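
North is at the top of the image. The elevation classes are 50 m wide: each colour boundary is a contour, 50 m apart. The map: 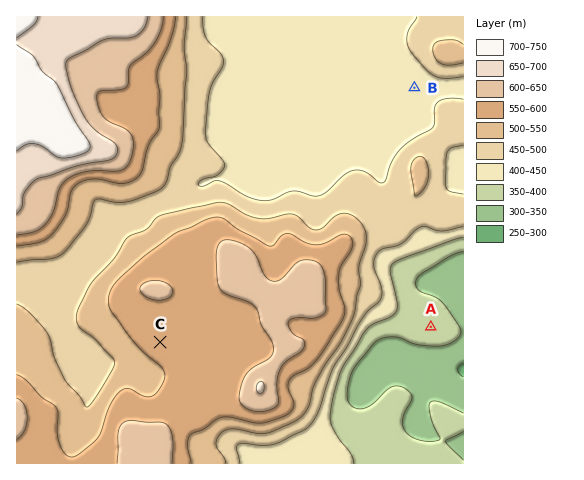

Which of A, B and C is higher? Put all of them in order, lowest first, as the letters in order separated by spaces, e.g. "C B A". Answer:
A B C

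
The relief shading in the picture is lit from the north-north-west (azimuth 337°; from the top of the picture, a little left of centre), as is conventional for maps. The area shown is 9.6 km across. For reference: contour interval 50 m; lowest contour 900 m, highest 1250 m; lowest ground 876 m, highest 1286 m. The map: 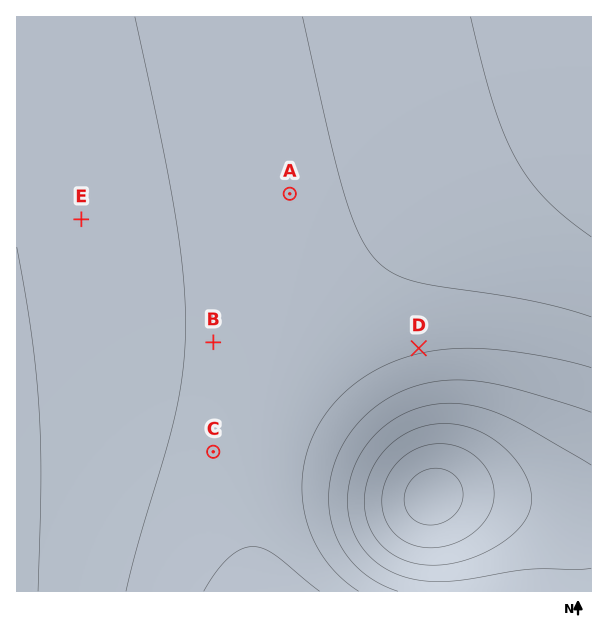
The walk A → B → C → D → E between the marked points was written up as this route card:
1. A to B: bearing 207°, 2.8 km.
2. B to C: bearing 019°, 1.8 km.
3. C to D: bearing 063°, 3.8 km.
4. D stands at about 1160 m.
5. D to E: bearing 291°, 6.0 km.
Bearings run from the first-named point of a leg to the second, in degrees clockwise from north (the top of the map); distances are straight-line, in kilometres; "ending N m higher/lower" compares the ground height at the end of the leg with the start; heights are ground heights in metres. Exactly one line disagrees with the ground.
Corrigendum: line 2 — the bearing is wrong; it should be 180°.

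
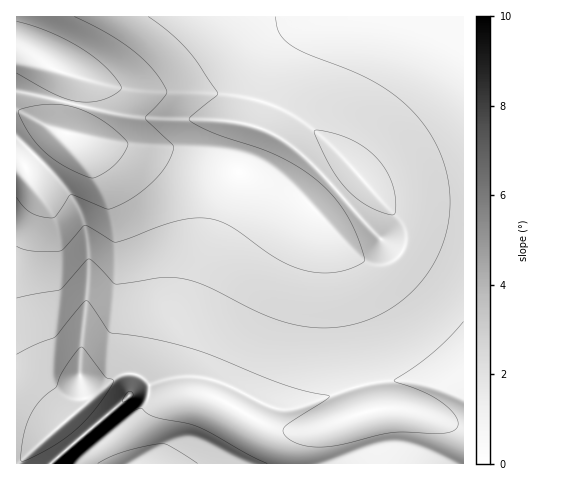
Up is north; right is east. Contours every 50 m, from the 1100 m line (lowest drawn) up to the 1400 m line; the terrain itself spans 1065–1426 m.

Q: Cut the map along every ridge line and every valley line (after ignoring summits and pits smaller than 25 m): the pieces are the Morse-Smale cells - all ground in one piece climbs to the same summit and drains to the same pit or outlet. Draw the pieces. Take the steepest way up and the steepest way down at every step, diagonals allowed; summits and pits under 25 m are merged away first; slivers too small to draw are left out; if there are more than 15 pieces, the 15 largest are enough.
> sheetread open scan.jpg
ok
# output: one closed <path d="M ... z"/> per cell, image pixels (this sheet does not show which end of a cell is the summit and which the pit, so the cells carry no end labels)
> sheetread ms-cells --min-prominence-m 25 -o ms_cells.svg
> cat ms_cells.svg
<path d="M21 92l-5 0 0 69 9 4 35-32 14 2 16 18 19 33 17 35 14 38 7 35 0 27-11 53 12 8 2 7-2 11-15 23-3 8 6 33 328-1-1-263-78 3-67-70-23-17-30-14-9 25-33-7-94-4z"/><path d="M66 133l-11 2-30 30-5-3-4 0 1 302 3 0 13-15 52-45-2-18 5 3 10 0 24-15 14 0 10-44 0-45-6-26-14-38-17-35-19-33-16-18z"/><path d="M372 20l-44 1-13 3-13 7-8 8-10 13-12 28-8 22 31 14 23 17 67 70 78-3 1-152-17-9-33-11z"/><path d="M463 16l-446 0-1 32 13 4 26 18 58 17 33 5 82 2 36 8 20-50 13-16 18-12 21-4 46 1 32 7 49 20z"/><path d="M21 49l-5 0 1 43 32 6 40 10 49 10 85 2 33 7 8-24-36-9-82-2-33-5-58-17z"/><path d="M137 374l-8 22-70 60-7 8 82 0 2-2-6-22 0-9 3-8 15-23 2-11-2-7z"/><path d="M131 373l-14 3-19 13-10 0-5-3 2 18-52 45-12 12 0 2 29 1 79-68 6-19 0-2z"/>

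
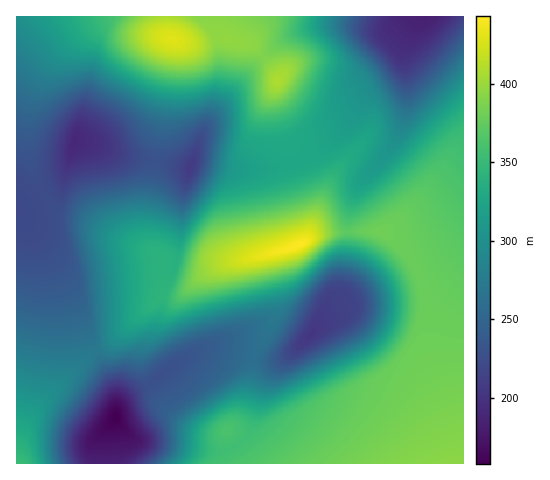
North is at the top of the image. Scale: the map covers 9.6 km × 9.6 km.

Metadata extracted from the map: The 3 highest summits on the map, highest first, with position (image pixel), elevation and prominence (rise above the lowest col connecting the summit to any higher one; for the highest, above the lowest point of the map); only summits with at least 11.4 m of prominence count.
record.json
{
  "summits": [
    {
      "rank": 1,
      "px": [299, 245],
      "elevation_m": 443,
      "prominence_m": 285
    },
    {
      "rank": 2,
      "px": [172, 39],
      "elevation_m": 429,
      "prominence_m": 103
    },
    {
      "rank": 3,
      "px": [277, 81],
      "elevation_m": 408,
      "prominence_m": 20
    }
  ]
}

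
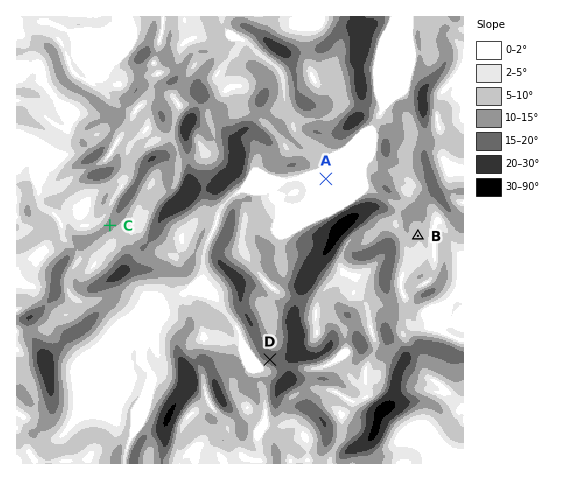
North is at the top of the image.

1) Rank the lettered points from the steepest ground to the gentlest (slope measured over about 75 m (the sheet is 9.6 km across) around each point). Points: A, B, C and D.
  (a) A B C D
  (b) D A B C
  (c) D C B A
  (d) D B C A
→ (c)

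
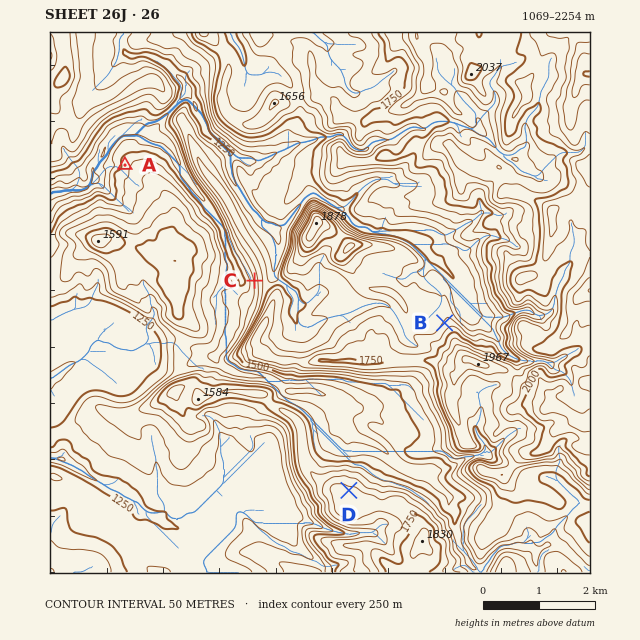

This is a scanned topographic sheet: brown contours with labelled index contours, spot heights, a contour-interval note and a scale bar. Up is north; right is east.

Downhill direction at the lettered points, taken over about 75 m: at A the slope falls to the W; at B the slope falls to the NW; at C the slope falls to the W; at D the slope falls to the N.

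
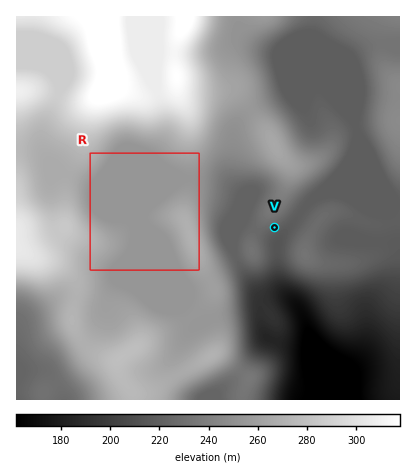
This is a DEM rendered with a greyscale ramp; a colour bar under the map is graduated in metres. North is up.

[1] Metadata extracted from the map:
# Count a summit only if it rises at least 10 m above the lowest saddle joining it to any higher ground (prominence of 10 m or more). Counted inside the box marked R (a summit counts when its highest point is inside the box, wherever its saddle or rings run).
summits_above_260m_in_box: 1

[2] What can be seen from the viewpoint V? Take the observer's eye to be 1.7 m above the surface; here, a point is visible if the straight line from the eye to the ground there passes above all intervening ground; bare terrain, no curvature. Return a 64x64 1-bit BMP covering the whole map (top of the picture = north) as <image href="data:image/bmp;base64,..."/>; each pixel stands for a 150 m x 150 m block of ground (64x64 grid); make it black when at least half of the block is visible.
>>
<image width="64" height="64" href="data:image/bmp;base64,Qk0+AgAAAAAAAD4AAAAoAAAAQAAAAEAAAAABAAEAAAAAAAACAAATCwAAEwsAAAIAAAAAAAAA////AAAAAAAAAAAAAAMAAAAAAAAAAgAAAAAAAAAAAAAAAAAAAAAAAAAAAAAD4AAAAAAAAAf8AAAAAAAAB/wAAAAAAAAP/AAAAAAAAf/4AAAAAAAA/iAAAAAAAAD+AAAAAAAAAHwAAAAAAAAAPBgAAAAAAAA4EAAAAAAAADgAAAAAAAAAEAAAAAAAAAAQAAAAAAAAADAAAAAAAAAAMAAAAAAAAABwAAAAAAAAAGAAAAAAAAAA4AAAAAAAAADgAAAAAAAAAcB+AAAAAAABwP8AAAAAAAPB/wAAAAAAA4H/AAAAAAADgf+AAAAAAAcAf4AAAAAABwA/wAAAAAAGABvgAAAAAAYAAeAAAAAAAAAA4AAAAAAAAABgAAAAAAAAABgAAAAAAAAADwAAAAAAAAOHwAAAAAAAA8PzAAAAAAAAAf8AAAAAAAAA/wAAAAAAAAB/AAAAAAAAAD8AAAAAAAAAHwAAAAAAAAAfAAAAAAAAAB8AAAAAAAAADgAAAAAAAAAOAAAAAAAAAAwAAAAAAAAABAAAAAAAAAAAAAAAAAAAAAAAAAAAAAAAAAAAAAAAAAAAAAAAAAAAAAAAAAAAAAAAAAAAAAAAAAAAAAAAAAAAAAAAAAAAAAAAAAAAAAAAAAAAAAAAAAAAAAAAAAAAAAAAAAAAAAAAAAAAAAAAAAAAAAAAAAAAAAAAAA=="/>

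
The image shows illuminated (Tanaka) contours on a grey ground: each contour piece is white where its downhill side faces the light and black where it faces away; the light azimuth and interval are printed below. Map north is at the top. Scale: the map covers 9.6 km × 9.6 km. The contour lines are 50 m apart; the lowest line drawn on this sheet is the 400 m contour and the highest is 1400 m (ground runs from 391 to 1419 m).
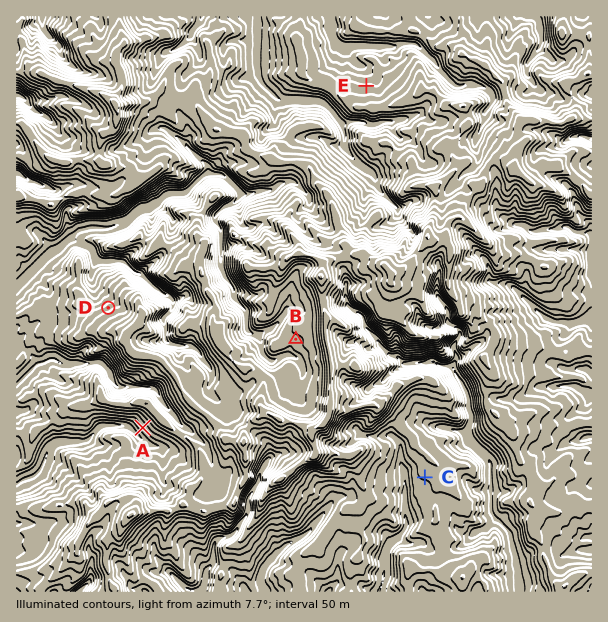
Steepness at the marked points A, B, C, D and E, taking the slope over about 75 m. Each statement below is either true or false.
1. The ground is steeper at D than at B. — true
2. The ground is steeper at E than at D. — false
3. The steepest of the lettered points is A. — true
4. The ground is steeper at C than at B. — false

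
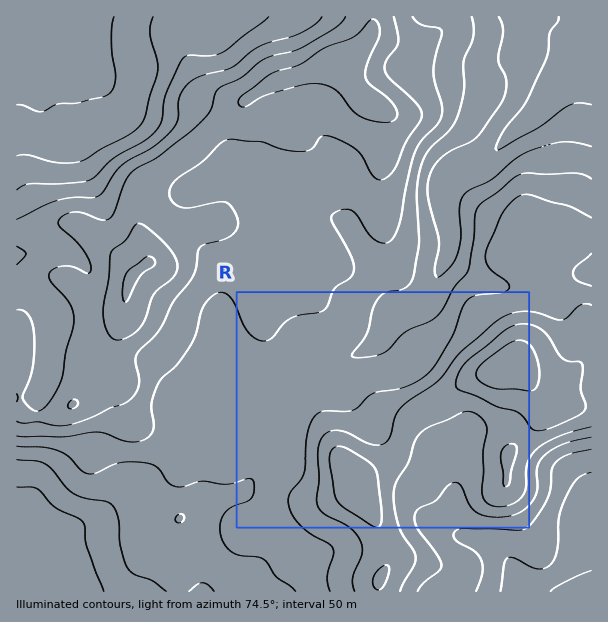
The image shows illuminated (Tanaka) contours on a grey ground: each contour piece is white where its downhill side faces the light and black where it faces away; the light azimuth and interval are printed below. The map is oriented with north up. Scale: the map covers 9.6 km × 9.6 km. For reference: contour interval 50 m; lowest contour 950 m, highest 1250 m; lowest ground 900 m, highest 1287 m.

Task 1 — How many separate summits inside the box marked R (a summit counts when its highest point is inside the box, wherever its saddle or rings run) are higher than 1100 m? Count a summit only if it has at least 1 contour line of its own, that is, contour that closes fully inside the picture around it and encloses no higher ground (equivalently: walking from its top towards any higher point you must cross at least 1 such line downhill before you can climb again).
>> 3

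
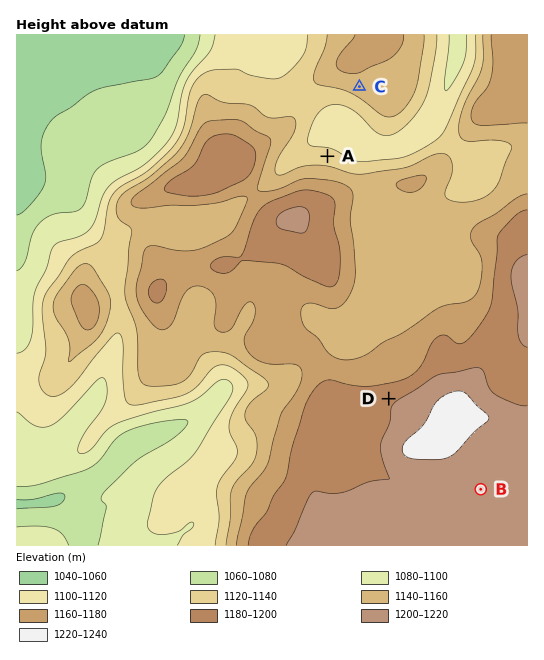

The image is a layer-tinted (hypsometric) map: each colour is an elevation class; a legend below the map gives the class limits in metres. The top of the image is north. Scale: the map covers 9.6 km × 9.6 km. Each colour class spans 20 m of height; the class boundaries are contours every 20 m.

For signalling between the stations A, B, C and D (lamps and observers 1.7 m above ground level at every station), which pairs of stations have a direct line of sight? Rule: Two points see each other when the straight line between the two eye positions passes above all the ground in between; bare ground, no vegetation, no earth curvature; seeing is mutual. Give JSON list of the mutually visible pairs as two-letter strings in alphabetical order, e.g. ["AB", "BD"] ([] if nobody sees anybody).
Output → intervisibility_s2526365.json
["AC", "CD"]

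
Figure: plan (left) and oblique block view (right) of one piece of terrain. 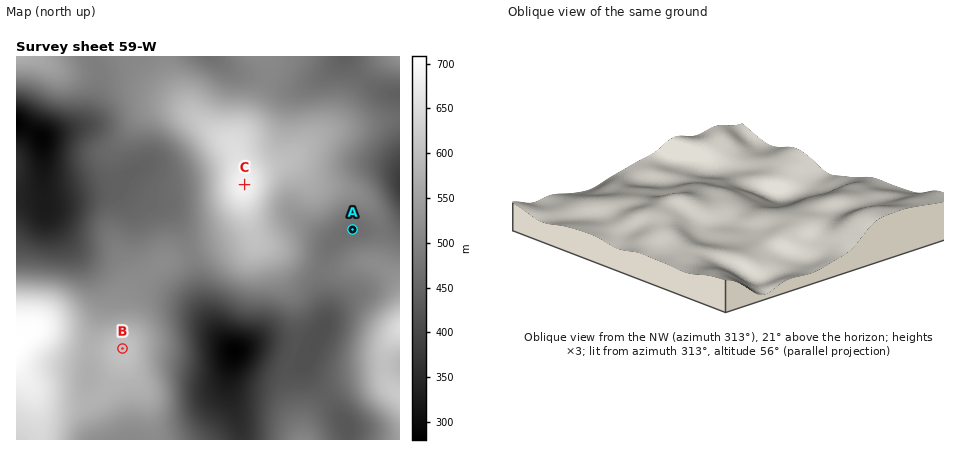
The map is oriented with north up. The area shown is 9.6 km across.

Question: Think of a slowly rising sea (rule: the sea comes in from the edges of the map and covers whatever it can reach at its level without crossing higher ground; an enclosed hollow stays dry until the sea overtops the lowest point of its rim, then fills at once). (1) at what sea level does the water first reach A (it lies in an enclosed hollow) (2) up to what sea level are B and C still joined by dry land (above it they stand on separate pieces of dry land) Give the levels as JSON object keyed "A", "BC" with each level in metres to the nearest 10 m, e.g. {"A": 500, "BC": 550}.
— {"A": 480, "BC": 500}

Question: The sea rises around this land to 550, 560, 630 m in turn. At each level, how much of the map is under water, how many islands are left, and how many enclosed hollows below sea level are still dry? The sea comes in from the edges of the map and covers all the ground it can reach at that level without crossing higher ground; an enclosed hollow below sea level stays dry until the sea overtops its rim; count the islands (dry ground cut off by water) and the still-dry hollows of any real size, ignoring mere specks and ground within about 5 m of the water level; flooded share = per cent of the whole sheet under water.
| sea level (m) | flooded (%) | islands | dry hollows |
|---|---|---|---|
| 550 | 73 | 1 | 0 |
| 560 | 76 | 1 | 0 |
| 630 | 93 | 1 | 0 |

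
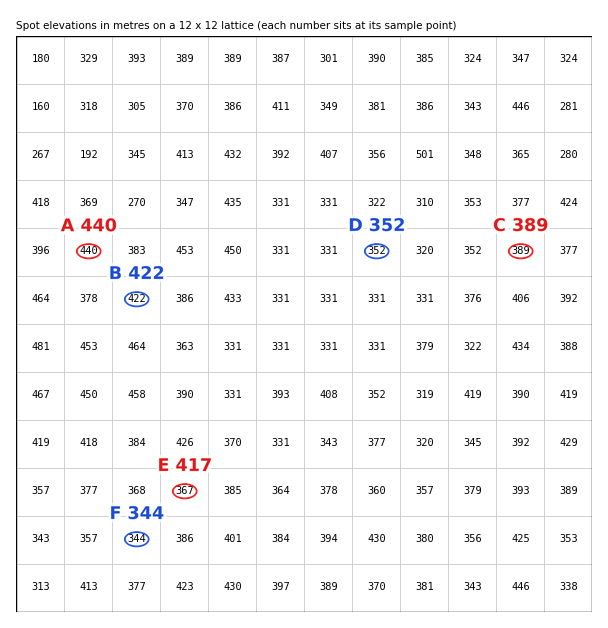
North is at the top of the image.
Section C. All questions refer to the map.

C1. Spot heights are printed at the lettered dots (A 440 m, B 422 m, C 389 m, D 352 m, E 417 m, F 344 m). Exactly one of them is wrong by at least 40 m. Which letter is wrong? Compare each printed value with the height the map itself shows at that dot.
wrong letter E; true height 367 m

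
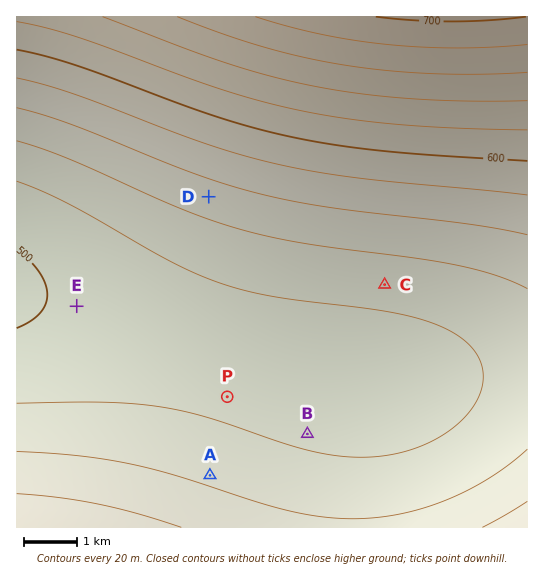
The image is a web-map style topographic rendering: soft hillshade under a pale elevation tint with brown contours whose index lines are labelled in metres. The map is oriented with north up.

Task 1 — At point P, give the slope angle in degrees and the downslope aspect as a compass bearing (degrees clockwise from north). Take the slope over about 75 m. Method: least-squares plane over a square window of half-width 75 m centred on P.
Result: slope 0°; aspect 19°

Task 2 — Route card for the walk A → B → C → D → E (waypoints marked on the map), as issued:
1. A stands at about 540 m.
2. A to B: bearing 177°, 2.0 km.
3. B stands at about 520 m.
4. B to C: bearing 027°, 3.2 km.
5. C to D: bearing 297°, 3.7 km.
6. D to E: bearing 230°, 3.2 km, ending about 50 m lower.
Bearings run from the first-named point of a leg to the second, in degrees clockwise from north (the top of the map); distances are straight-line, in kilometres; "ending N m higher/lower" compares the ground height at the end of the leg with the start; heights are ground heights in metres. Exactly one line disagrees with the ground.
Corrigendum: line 2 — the bearing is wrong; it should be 067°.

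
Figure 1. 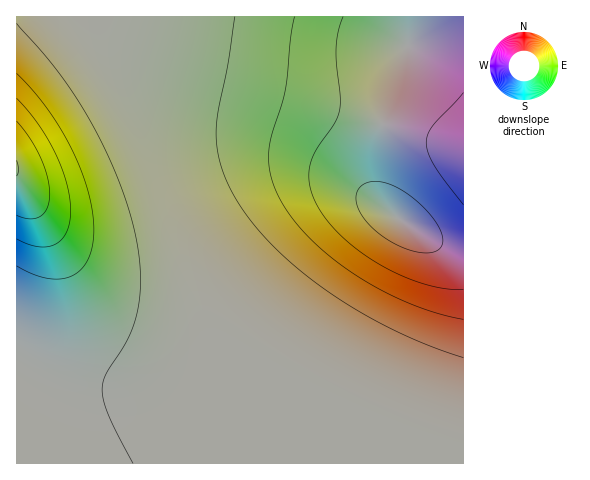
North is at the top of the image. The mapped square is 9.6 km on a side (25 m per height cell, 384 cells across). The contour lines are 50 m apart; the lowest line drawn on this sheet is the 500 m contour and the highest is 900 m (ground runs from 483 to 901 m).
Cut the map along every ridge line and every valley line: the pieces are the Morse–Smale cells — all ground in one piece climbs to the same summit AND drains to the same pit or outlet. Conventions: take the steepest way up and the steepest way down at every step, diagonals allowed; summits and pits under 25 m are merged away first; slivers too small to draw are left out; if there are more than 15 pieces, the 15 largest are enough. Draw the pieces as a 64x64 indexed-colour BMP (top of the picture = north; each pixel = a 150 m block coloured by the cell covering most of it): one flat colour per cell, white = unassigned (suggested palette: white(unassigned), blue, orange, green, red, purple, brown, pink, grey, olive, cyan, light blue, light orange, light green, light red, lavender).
<image width="64" height="64" href="data:image/bmp;base64,Qk12CAAAAAAAAHYAAAAoAAAAQAAAAEAAAAABAAQAAAAAAAAIAAATCwAAEwsAABAAAAAAAAAA////ALR3HwAOf/8ALKAsACgn1gC9Z5QAS1aMAMJ34wB/f38AIr28AM++FwDox64AeLv/AIrfmACWmP8A1bDFABERERERERERERERERERERERERERERERERERERERERERERERERERERERERERERERERERERERERERERERERERERERERERERERERERERERERERERERERERERERERERERERERERERERERERERERERERERERERERERERERERERERERERERERERERERERERERERERERERERERERERERERERERERERERERERERERERERERERERERERERERERERERERERERERERERERERERERERERERERERERERERERERERERERERERERERERERERERERERERERERERERERERERERERERERERERERERERERERERERERERERERERERERERERERERERERERERERERERERERERERERERERERERERERERERERERERERERERERERERERERERERERERERERERERERERERERERERERERERERERERERERERERERERERERERERERERERERERERERERERERERERERERERERERERERERERERERERERERERERERERERERERERERERERERERERERERERERERERERERERERERERERERERERERERERERERERERERERERERERERERERERERERERERERERERERERERERERERERERERERERERERERERERERERERERERERERERERERERERERERERERERERERERERERERERERERERERERERERERERERERERERERERERERERERERERERERERERERERERERERERERERERERERERERERERERERERERERERERERERERERERERERERERERERERERERERERERERERERERERERERERERERERERERERERERERERERERERERERERERERERERERERERERERERERERERERERERERERERERERERERERERERERERERERERERERERERERERERERERERERERERERERERERERERERERERERERERERERERERERERERERERERERERERERERERERERERERERERERERERERERERERERERERERERERERERERERERERERERERERERERERERERERERERERERERERERERERERERERERERERERERERERERERERERERERERERERERERERERERERERERERERERERERERERERERERERERERERERERERERERERERERERERERERERERERERERERERERERERERERERERERERERERERERERERERERERERERERERERERERERERERERERERERERERERERERERERERERERERERERERERERIiIRERERERERERERERERERERERERERERERERERERESIiIhERERERERERERERERERERERERERERERERERERESIiIiEREREREREREREREREREREREREREREREREREREiIiIiIREREREREREREREREREREREREREREREREREREiIiIiIhEREREREREREREREREREREREREREREREREREiIiIiIiEREREREREREREREREREREREREREREREREREiIiIiIiIREREREREREREREREREREREREREREREREREiIiIiIiIhERERERERERERERERERERERERERERERERESIiIiIiIiERERERERERERERERERERERERERERERERERIiIiIiIiIREREREREREREREREREREREREREREREREREiIiIiIiIhERERERERERERERERERERERERERERERERESIiIiIiIiERERERERERERERERERERERERERERERERERIiIiIiIiIREREREREREREREREREREREREREREREREREiIiIiIiIhERERERERERERERERERERERERERERERERERIiIiIiIiEREREREREREREREREREREREREREREREREREiIiIiIiIRERERERERERERERERERERERERERERERERESIiIiIiIhERERERERERERERERERERERERERERERERERIiIiIiIiERERERERERERERERERERERERERERERERERESIiIiIiIRERERERERERERERERERERERERERERERERERIiIiIiIhEREREREREREREREREREREREREREREREREREiIiIiIiERERERERERERERERERERERERERERERERERERIiIiIiIREREREREREREREREREREREREREREREREREREiIiIiIhERERERERERERERERERERERERERERERERERESIiIiIiEREREREREREREREREREREREREREREREREREREiIiIiIRERERERERERERERERERERERERERERERERERESIiIiIhERERERERERERERERERERERERERERERERERERIiIiIiERERERERERERERERERERERERERERERERERERESIiIiIRERERERERERERERERERERERERERERERERERERIiIiIhERERERERERERERERERERERERERERERERERERERERERERERERERERERERERERERERERERERERERERERERERERERERERERERERERERERERERERERERERERERERERERERERERERERERERERERERERERERERERERERERERERERERER"/>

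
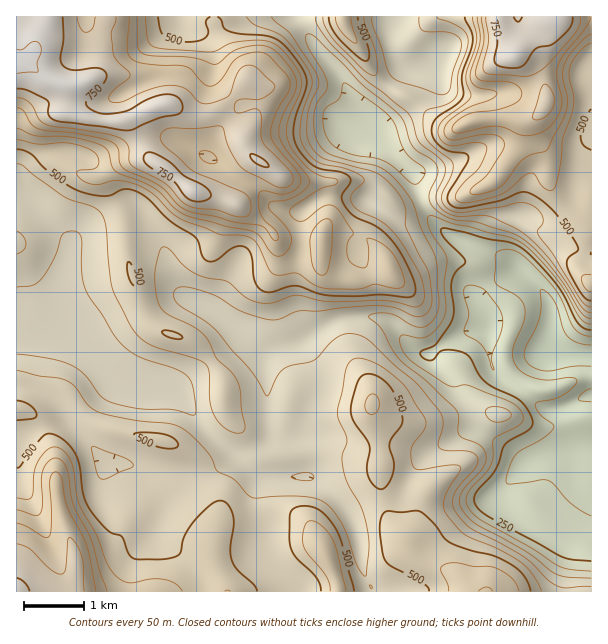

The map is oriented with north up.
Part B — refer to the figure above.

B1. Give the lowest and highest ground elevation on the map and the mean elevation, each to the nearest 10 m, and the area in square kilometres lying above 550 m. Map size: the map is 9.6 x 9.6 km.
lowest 120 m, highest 810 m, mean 470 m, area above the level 23.8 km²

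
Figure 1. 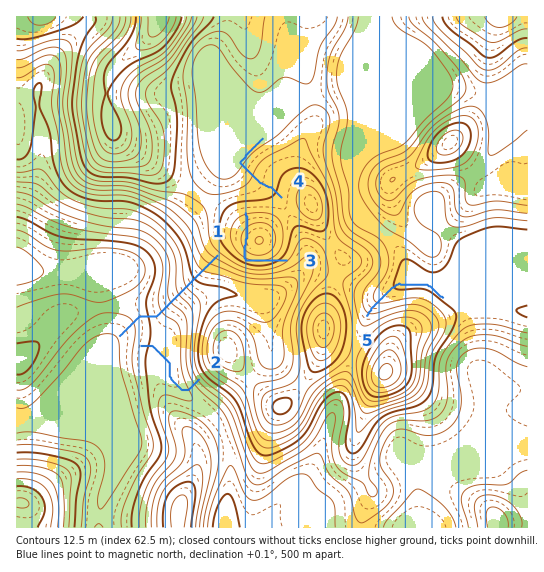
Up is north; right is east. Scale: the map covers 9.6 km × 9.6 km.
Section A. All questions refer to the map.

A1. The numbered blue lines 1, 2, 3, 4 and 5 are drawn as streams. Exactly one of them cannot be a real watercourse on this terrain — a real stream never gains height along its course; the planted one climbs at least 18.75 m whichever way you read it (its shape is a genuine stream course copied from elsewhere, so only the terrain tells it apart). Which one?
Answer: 3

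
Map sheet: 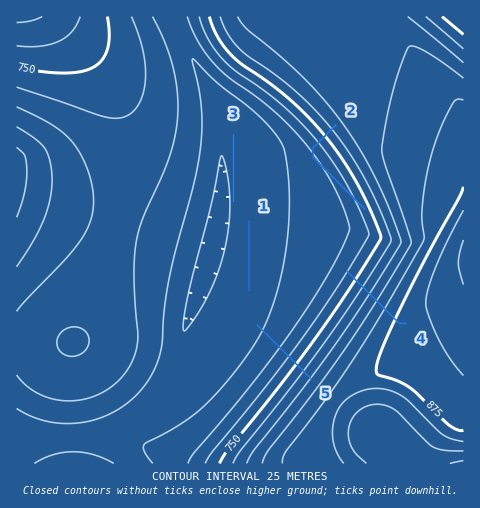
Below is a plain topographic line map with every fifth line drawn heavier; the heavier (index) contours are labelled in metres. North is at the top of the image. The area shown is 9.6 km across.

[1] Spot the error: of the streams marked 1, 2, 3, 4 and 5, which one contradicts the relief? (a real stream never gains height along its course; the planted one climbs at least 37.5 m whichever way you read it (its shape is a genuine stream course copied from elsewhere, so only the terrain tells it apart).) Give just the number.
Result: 2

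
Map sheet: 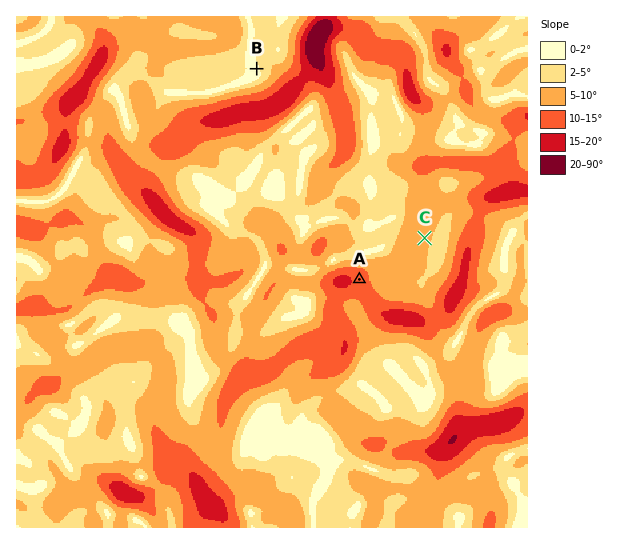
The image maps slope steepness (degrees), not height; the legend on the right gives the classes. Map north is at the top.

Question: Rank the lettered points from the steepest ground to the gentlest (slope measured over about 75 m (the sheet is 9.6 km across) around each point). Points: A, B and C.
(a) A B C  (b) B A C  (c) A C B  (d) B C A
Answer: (c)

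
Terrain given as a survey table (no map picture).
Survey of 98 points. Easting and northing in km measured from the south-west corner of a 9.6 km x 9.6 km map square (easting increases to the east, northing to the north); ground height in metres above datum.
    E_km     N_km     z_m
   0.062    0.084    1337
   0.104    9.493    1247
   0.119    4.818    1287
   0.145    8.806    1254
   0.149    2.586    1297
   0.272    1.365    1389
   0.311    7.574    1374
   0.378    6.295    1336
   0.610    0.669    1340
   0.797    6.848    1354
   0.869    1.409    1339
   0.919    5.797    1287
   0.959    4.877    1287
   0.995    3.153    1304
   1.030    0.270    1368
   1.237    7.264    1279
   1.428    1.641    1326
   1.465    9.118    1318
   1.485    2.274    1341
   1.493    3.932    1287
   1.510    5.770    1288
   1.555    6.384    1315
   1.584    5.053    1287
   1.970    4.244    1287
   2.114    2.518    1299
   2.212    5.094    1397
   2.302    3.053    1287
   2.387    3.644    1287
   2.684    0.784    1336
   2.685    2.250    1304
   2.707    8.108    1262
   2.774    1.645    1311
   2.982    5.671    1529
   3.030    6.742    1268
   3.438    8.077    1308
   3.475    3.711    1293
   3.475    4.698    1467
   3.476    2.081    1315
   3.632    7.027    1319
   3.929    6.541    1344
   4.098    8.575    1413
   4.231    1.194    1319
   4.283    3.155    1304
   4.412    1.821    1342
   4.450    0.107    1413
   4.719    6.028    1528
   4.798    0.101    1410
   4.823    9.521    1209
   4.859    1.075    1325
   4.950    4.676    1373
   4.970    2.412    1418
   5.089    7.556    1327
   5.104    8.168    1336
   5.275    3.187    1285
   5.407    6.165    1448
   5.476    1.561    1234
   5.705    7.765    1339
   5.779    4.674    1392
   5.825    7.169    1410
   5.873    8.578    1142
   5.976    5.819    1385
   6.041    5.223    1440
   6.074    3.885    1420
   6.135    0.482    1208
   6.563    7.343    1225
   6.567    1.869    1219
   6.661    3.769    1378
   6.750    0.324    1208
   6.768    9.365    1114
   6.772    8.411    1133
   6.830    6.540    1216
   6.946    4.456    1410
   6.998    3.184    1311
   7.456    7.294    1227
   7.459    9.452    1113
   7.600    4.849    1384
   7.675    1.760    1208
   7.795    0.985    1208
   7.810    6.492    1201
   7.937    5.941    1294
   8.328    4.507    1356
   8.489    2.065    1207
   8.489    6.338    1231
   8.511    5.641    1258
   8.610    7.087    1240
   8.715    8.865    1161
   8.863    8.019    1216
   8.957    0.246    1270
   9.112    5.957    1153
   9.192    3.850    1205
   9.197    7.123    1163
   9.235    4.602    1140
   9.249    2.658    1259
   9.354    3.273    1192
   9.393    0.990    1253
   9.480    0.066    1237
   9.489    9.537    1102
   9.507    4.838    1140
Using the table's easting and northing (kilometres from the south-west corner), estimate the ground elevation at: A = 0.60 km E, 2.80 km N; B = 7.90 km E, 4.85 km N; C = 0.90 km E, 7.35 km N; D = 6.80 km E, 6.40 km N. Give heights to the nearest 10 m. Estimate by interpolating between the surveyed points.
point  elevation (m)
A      1310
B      1410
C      1340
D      1250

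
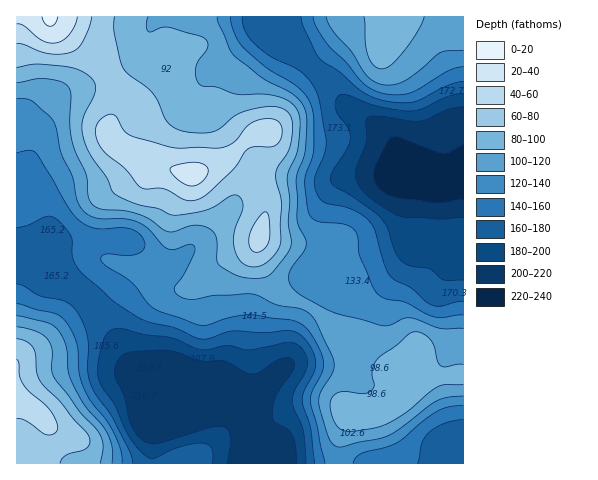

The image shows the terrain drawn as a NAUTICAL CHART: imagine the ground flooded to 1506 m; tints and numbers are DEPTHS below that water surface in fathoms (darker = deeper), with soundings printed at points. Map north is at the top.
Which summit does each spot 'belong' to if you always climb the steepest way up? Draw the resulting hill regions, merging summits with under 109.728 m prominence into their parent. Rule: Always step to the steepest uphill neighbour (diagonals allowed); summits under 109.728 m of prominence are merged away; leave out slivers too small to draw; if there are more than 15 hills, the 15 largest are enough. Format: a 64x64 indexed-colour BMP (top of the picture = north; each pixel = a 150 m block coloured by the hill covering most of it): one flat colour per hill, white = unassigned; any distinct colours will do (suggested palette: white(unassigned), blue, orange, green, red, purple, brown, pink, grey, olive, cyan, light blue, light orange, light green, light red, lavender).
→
<image width="64" height="64" href="data:image/bmp;base64,Qk12CAAAAAAAAHYAAAAoAAAAQAAAAEAAAAABAAQAAAAAAAAIAAATCwAAEwsAABAAAAAAAAAA////ALR3HwAOf/8ALKAsACgn1gC9Z5QAS1aMAMJ34wB/f38AIr28AM++FwDox64AeLv/AIrfmACWmP8A1bDFACIiIiIiIiIiIiERERERERERERERERERERERERERERERIiIiIiIiIiIiIREREREREREREREREREREREREREREREiIiIiIiIiIiIhERERERERERERERERERERERERERERESIiIiIiIiIiIiERERERERERERERERERERERERERERERIiIiIiIiIiIiIhEREREREREREREREREREREREREREREiIiIiIiIiIiIiIhERERERERERERERERERERERERERESIiIiIiIiIiIiIiIhERERERERERERERERERERERERERIiIiIiIiIiIiIiIiIiIREREREREREREREREREREREREiIiIiIiIiIiIiIiIiIiERERERERERERERERERERERESIiIiIiIiIiIiIiIiIhERERERERERERERERERERERERIiIiIiIiIiIiIiIiEREREREREREREREREREREREREREiIiIiIiIiIiIiIhERERERERERERERERERERERERERESIiIiIiIiIiIiERERERERERERERERERERERERERERERIiIiIiIiIiIhEREREREREREREREREREREREREREREREiIiIiIiIiIhERERERERERERERERERERERERERERERESIiIiIiIiIiERERERERERERERERERERERERERERERERIiIiIiIiIiEREREREREREREREREREREREREREREREREiIiIiIiIiERERERERERERERERERERERERERERERERESIiIiIiIiIRERERERERERERERERERERERERERERERERIiIiIiIiIREREREREREREREREREREREREREREREREREiIiIiIiIRERERERERERERERERERERERERERERERERESIiIiIiIRERERERERERERERERERERERERERERERERERIiIiIiIhEREREREREREREREREREREREREREREREREREiIiIiIhERERERERERERERERERERERERERERERERERESIiIiIhERERERERERERERERERERERERERERERERERERIiIiIhEREREREREREREREREREREREREREREREREREREiIiERERERERERERERERERERERERERERERERERERERESIhEREREREREREREREREREREREREREREREREREREREREREREREREREREREREREREREREREREREREREREREREREREREREREREREREREREREREREREREREREREREREREREREREREREREREREREREREREREREREREREREREREREREREREREREREREREREREREREREREREREREREREREREREREREREREREREREREREREREREREREREREREREREREREREREREREREREREREREREREREREREREREREREREREREREREREREREREREREREREREREREREREREREREREREREREREREREREREREREREREREREREREREREREREREREREREREREREREREREREREREREREREREREREREREREREREREREREREREREREREREREREREREREREREREREREREREREREREREREREREREREREREREREREREREREREREREREREREREREREREREREREREREREREREREREREREREREREREREREREREREREREREREREREREREREREREREREREREREREzMzMREREREREREREREREREREREREREREREREREREzMzMzMxERERERERERERERERERERERERERERERERERETMzMzMzEREREREREREREREREREREREREREREREREREREzMzMzMREREREREREREREREREREREREREREREREREREzMzMzMxERERERERERERERERERERERERERERERERERETMzMzMzERERERERERERERERERERERERERERERERERETMzMzMzMRERERERERERERERERERERERERERERERERETMzMzMzMxERERERERERERERERERERERERERERERERETMzMzMzMzERERERERERERERERERERERERERERERERETMzMzMzMzMREREREREREREREREREREREREREREREREzMzMzMzMzMxEREREREREREREREREREREREREREREREzMzMzMzMzMzEREREREREREREREREREREREREREREREzMzMzMzMzMzMREREREREREREREREREREREREREREREzMzMzMzMzMzMxERERERERERERERERERERERERERERETMzMzMzMzMzMzERERERERERERERERERERERERERERETMzMzMzMzMzMzMRERERERERERERERERERERERERERETMzMzMzMzMzMzMxERERERERERERERERERERERERERETMzMzMzMzMzMzMzERERERERERERERERERERERERERETMzMzMzMzMzMzMzMRERERERERERERERERERERERERERMzMzMzMzMzMzMzMxERERERERERERERERERERERERERMzMzMzMzMzMzMzMzEREREREREREREREREREREREREREzMzMzMzMzMzMzMzMRERERERERERERERERERERERERETMzMzMzMzMzMzMzMxERERERERERERERERERERERERERMzMzMzMzMzMzMzMz"/>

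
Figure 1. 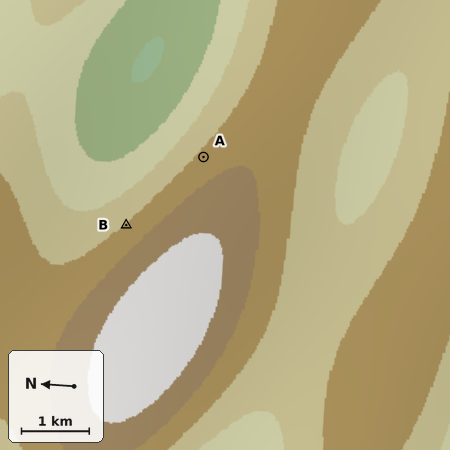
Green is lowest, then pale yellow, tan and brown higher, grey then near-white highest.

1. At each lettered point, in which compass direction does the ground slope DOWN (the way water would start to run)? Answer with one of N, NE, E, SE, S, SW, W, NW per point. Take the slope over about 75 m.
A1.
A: NE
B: NE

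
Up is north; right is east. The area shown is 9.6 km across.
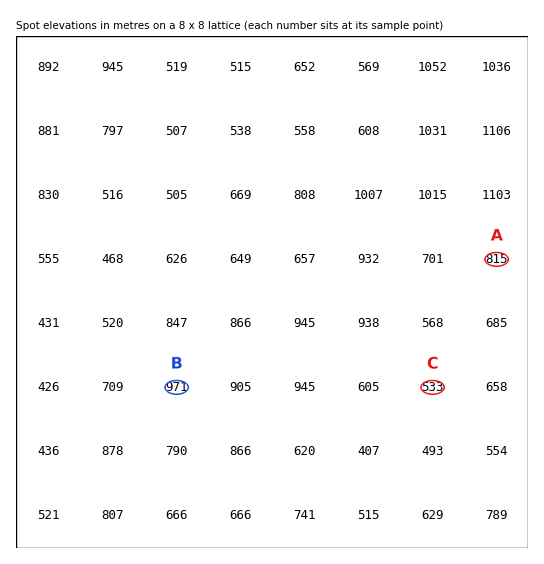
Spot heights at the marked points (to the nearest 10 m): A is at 810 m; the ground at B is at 970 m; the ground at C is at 530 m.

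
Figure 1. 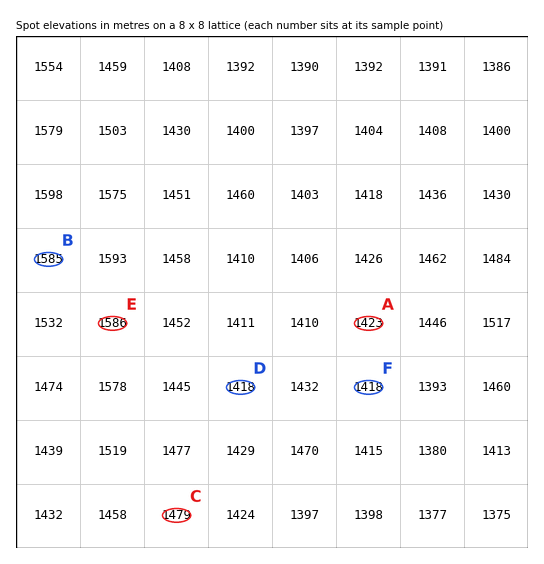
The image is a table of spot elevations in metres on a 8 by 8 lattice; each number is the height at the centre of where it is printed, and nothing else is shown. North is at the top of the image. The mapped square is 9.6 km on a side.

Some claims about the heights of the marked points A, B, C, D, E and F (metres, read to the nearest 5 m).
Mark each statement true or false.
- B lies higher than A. true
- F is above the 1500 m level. false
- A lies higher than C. false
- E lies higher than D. true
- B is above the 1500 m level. true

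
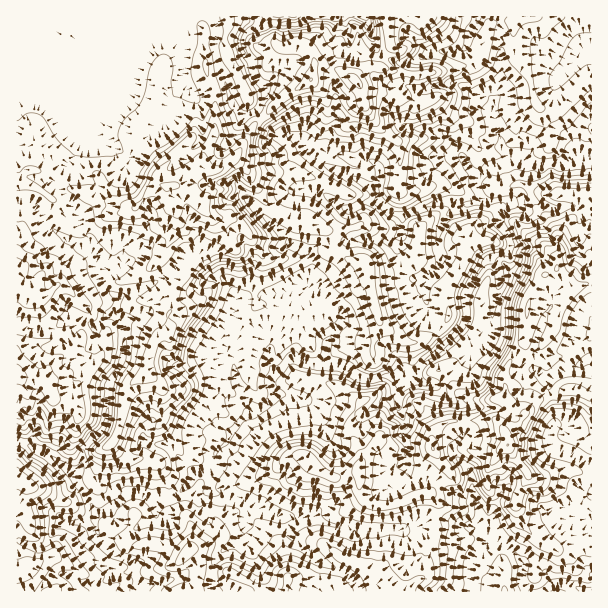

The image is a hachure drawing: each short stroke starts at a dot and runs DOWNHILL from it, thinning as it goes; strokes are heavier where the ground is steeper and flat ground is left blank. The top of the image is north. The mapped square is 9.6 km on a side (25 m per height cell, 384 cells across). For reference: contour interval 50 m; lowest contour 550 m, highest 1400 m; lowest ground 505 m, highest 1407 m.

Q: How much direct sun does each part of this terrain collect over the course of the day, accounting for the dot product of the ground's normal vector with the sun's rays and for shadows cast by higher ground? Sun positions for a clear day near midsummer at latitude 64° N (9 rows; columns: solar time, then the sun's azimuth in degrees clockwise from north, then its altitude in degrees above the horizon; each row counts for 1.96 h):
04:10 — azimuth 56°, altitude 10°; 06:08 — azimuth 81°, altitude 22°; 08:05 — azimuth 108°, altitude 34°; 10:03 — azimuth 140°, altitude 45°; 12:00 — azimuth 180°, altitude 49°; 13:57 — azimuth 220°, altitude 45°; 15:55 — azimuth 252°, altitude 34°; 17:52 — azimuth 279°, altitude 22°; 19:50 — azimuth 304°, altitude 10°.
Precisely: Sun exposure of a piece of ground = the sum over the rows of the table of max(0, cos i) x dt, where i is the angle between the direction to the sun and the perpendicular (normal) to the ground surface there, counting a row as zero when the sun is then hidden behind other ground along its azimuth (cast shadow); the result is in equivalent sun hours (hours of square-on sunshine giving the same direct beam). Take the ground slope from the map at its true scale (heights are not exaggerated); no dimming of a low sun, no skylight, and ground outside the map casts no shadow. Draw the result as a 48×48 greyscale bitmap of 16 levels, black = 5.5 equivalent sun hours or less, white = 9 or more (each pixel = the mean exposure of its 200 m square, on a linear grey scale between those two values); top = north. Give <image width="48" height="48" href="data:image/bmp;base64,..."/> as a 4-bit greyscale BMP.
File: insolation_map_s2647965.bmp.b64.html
<image width="48" height="48" href="data:image/bmp;base64,Qk32BAAAAAAAAHYAAAAoAAAAMAAAADAAAAABAAQAAAAAAIAEAAATCwAAEwsAABAAAAAAAAAAAAAAABEREQAiIiIAMzMzAERERABVVVUAZmZmAHd3dwCIiIgAmZmZAKqqqgC7u7sAzMzMAN3d3QDu7u4A////AO66q7vMzJi7vu2q3d3dzdzN7tytyq6Yvd7r3czM3u29nKeKmqh77tzMzMyty6ze7czeqsys26zcc1iXZlntqrzMzN2sx83u7qhYmpjO7snM2ay6mM22eaq8zN2oeu7t3t6Tm5u7qqiIvc3Lq7loq8zc3aiavuy8zey3eaq9ybqpy8y6qYet3d3MzLmsztu7u9q87bq8y8ybu7ur3d3d7u7tztuqztu8zN3tuc7Ii5eYeJze7u7c7Lze7aecjMvdy+3LaO3czuyMre7u7u7s7M25u8eLlt3t3bhTW93u7u25isze3u7d3M293cN92cq87WIU2t7u7cveucus7ul5vNuM3SW93GI5qwCM167rh4zMyJqWinSJjOxs6m273aiIvZzdygLdm93M24mnICasutdKm8mpqrqazNvN3ZCtu+3N3YibmJuruXgnje3Nu9uHu9zO3cCd3N7N3dhZvMy6yHFnVXZ4fNypvNve7LCN3e7rzN22i83K3GWMlBaa3JzN3e3cy7KO7u3crczJve3cVakiJ7UDqru93e3czNgr7Zd7zMzJvtyiAieDrII3u8rImru7zN5Fu3Z5zMzNVjMk3c23apd2jM3sqru83M2Gvc25rLzcutze7dztIJpjTO7d7c3czbyovezLmszc3tqt3d7t1RuFWeztvqu7y6u6y93cuczMzt26ze2pzVKGmdzdzO7sqtecu8zeyrzcze7I3cmrvbCFut3NzO7uzt3O7czN26zczMyc3bq8vaCEqs3d2+7e27vL3dyZ3LzMzLm87avMzbBxZ63d7cy8qrzu3M3Gac3dzMzN3bq7zNgRJlztzdq5rM3d3tzbq+3u7czO3bveuc0gV2rch6ubzc3dzO3NzMzN3s3typndyK2xAYeqSbvLy93N3N3c3bzJacq4Y2mdqd3bRHeYaczM3d3d7u7d7b26ne3du8p8ts23CaQ2m8ze3O7u3O6+7tY2zcyovLqKxmmnW1RHy8ze3cze3O3Ot2NbmJl1JCiRGVAokFlVnN3t3tynzu3stEW6mIiuxo3duLyJupvt3e7N28uUfd7Jipzcu7zZZp3L3tur3cmYZ93dzNzJiqve263dzclWvHvLmquneJYxM8zN3LzcdsysrNyqiGjMl6vLqqrduIqJiN3d3Mzdx0yppbuJhIy7zdzdzMzcvMzu3d3d3d3d3HPH2VqTSM3e7uy93d3Nvdzd7d3d3d3d3dhXqSjau93N3tdXrO7bvM7e7N3d3d3d3d2piIed3NzL3rvN7ty7vN7u7t3d3d3d3d3Lp61L3d2r3Mzt7ty9qt3N7t3d3d3d3d3dydpGvd287Mq6V5vNuqzM3t3d3d3d3d3dudWMqdy+yd3eyqzezMzdzd3d3d3d3d3drbO+263JfdlgN73uzN3d3N3d3d3d3d3brXPe7cqquZzJFHjNvd3t3d3d3d3d3d3czFbNzbvLtcuM3eqdzd3d3t3d3d3d3d3dzdECAFp2gMyd7ttd3d7t3t3d3d3d3d3c3dy3ZgATAczu7t15ze7u7g=="/>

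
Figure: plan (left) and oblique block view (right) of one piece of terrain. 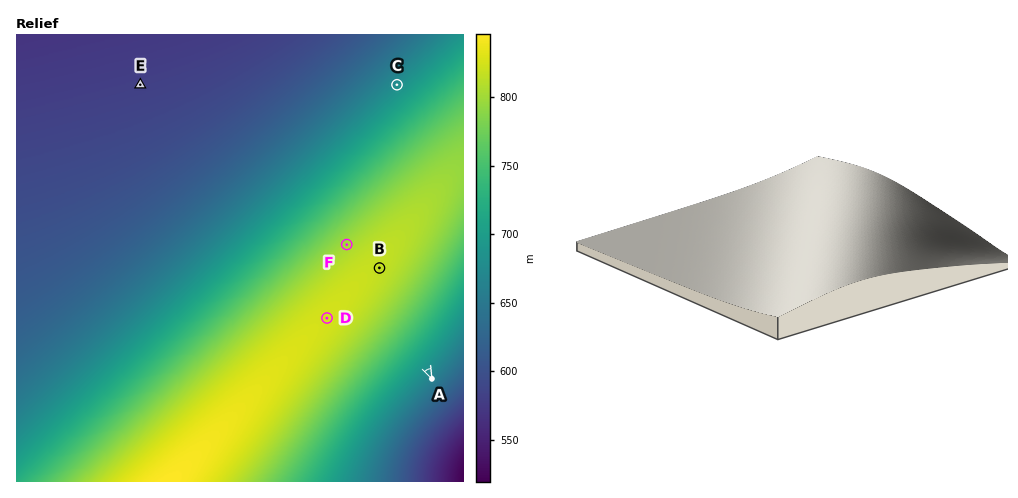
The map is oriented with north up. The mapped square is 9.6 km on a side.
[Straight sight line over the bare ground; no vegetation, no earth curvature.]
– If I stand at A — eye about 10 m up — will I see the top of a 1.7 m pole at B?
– No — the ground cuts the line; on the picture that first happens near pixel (424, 363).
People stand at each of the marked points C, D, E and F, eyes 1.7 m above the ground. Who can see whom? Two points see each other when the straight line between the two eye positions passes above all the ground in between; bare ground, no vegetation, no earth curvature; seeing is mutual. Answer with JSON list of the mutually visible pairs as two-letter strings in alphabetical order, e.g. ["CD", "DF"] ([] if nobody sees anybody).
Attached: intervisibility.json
["CE", "EF"]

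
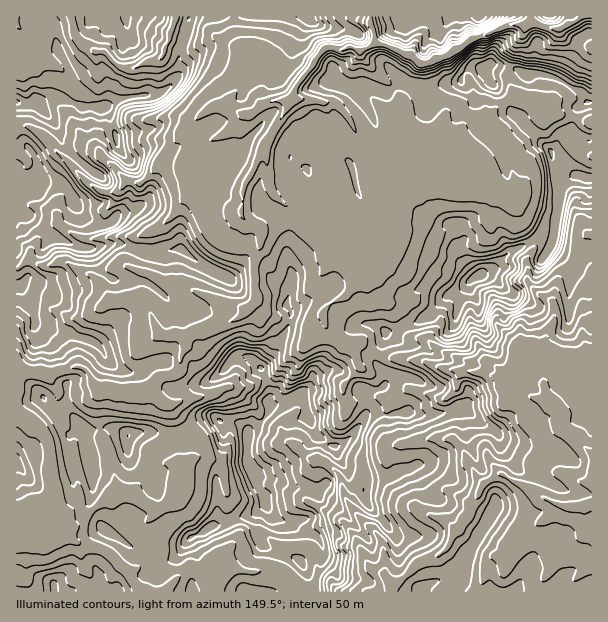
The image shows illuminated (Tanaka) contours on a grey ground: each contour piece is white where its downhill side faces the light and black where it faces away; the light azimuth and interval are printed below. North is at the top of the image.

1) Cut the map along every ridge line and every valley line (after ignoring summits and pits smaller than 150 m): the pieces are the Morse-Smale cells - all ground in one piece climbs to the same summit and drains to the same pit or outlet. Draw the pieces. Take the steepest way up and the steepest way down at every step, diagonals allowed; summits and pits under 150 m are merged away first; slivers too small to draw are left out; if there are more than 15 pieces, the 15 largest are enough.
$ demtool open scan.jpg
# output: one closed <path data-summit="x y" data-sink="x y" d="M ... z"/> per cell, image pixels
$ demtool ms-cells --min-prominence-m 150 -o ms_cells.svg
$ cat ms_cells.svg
<path data-summit="17 102" data-sink="567 24" d="M369 16l-180 0-3 19-6 13 0 24-8 12-13 10-22 2-21 4-13 8 6 8 11 34 12 12 18 29 0 6-4 4-15 10-12 3-8 9-12 3-9-4-11-12-11-21-5-5-22-2-6 11-19 4 0 88 4 2 5 10 7 9 4 18 9 1 14 7 10 0 27 12-14 24 6 4 6 14 5 5 47 0 12-13 16-4 6-3 1-15 5-8 0-10 2-2 13-8 9 0 17-4 19-12 10-13-2-38 6-15 2-10-2-8-2-3 17-31 28 29 26 18 9 10-19 27 0 7 11 19 12-6 12-14 1-14-6-9 13 5 16-15 16-33 4-17 2-18 10-15 24 0 15-10 4-8 17 16 6 3 4 0 18-11 2 1 0-7-12-27-8-5-10 0-7 6-8 22-9-4-11-2-24 4-15 6-10-2 5-9 1-12 10-12 1-13-7-14-28-25-7-11 2-5 11-7 0-9-4-9z"/><path data-summit="251 468" data-sink="591 504" d="M380 355l-4 1 0 7 12 14-7 11-22 0-18-16-12-2-15 8-4 8-7 6-18 10-15 2-6 16-13 8-3 6-2-6-6-4-21-3-3-3-9 0-19 12-15 4-32-2-12 4-13-8-30 2-13-13-7-13 1-20 12-9 2-8-9 0-22 7-33-2-1 141 7 1 16-8 11 0 10 24 5 5 15 9 16 3 15 7 17 19 13 19 249 0 2-7 7-3 18-18 21-8 12-11 7-15-11-10-17-4-19-11-14-13-10-21 2-19 2-4 12-4 32-6 18 1 2-2 2-24-8-15 8-8 1-10 6-8-26-5-14-6-37-3z"/><path data-summit="479 276" data-sink="567 24" d="M533 22l-8 3-22 1-18 10-15 4-9 8-20 10-18 6-12-9-4 0-29-12-4 0-13 8 1 6 34 33 7 14-1 13-10 12-5 22 9 1 15-6 24-4 11 2 9 4 8-22 7-6 10 0 8 5 12 27 0 7-2-1-18 11-4 0-6-3-17-16-4 8-15 10-24 0-4 3-6 12-2 18-4 17-16 33-16 15-12-3 5 7 0 8-5 12-8 8-10 4-8 10 2 17 15 13 18 0 7 7 11 5 5-9 4-13 13-2 6-5 9-1 15-8 14-16 18-10 15-13 21-11 12-13 21-11 15-12 9 2 2-2 4-39 4-6 12-9-9-8-14-6-1-12 12-16 7-2 5-21 11-9 5-1 0-54-23-7-9-12-12 0z"/><path data-summit="17 102" data-sink="591 504" d="M591 235l-7 4-6 13-22 33-3 12 1 21-14 36 4 20 0 13 9 17-26-8-14-11-10-3-15-9-24-1-7 8-1 10-8 8 8 15-2 24-2 2-18-1-17 2-21 5-6 4-4 10 0 12 10 21 14 13 19 11 17 4 11 10-7 15-12 11-21 8-18 18-7 3 0 7 200-1z"/><path data-summit="251 468" data-sink="567 24" d="M275 194l-17 31 2 3 2 8-2 10-6 15 0 41-15 16-21 8-21 4-9 6-2 2 0 10-5 8-1 15-6 3-16 4-12 13-47 0-5-5-6-14-5-4-4 7-12 9-1 15 2 12 15 17 33 0 13 8 12-4 32 2 15-4 19-12 9 0 3 3 21 3 6 4 2 6 3-6 13-8 6-16 15-2 18-10 7-6 4-8 15-8 12 2 18 16 19 2 7-6 3-7-12-14 1-9-11-5-7-7-15 1-18-14-2-17 6-10-11-17 0-7 19-27-9-10-26-18z"/><path data-summit="17 102" data-sink="591 504" d="M188 16l-172 1 1 179 18-3 6-11 22 2 5 5 11 21 11 12 9 4 12-3 8-9 12-3 15-10 4-4 0-6-18-29-12-12-11-34-6-8 13-8 21-4 22-2 13-10 8-12 0-24 6-13 2-12z"/><path data-summit="479 276" data-sink="591 504" d="M591 102l-4 0-11 9-5 21-7 2-12 16 1 12 14 6 9 8-7 4-9 11-4 39-2 2-9-2-15 12-21 11-12 13-21 11-15 13-18 10-14 16-15 8-9 1-6 5-13 2-8 23 8 3 37 3 14 6 21 5 30 1 15 9 10 3 14 11 26 8-9-17 0-13-4-20 14-36-1-21 3-12 22-33 6-13 8-5z"/><path data-summit="54 590" data-sink="591 504" d="M50 506l-11 0-16 8-7 1 1 77 123-1-12-18-17-19-10-6-21-4-15-9-5-5z"/><path data-summit="479 17" data-sink="567 24" d="M530 16l-159 0-1 8 4 9 1 10 36 12 12 9 18-6 20-10 9-8 15-4 18-10 22-1 5-4z"/><path data-summit="17 102" data-sink="591 504" d="M20 286l-4 1 0 84 34 3 22-7 11 0 13-23-27-12-10 0-14-7-9-1-4-18-7-9z"/><path data-summit="17 102" data-sink="567 24" d="M591 16l-60 0-1 5 18 7 12 0 9 12 16 6 6 0z"/>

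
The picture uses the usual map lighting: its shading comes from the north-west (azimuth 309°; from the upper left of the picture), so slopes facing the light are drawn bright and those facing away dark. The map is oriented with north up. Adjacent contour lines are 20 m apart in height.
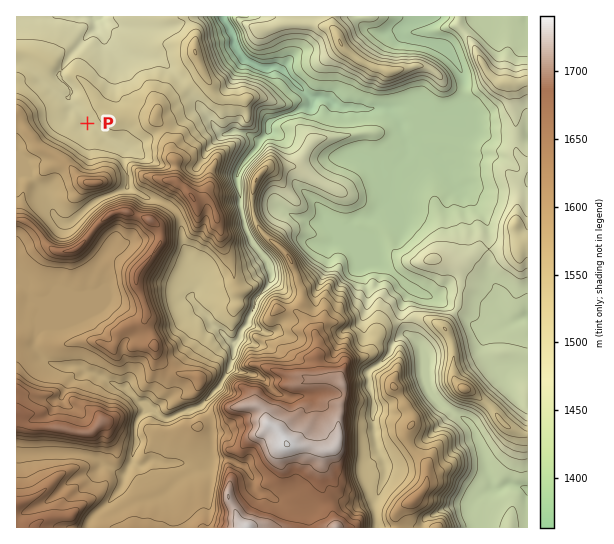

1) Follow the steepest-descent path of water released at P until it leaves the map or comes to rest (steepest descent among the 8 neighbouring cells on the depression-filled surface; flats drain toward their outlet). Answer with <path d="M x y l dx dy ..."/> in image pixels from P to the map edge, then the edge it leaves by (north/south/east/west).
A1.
<path d="M87 123l0-2-4-4 0-2-13-13 0-12-1-3-8-8 0-8 9-16 11-10 0-2 6-6 0-2 8-6 0-10 2-2"/>
exit: north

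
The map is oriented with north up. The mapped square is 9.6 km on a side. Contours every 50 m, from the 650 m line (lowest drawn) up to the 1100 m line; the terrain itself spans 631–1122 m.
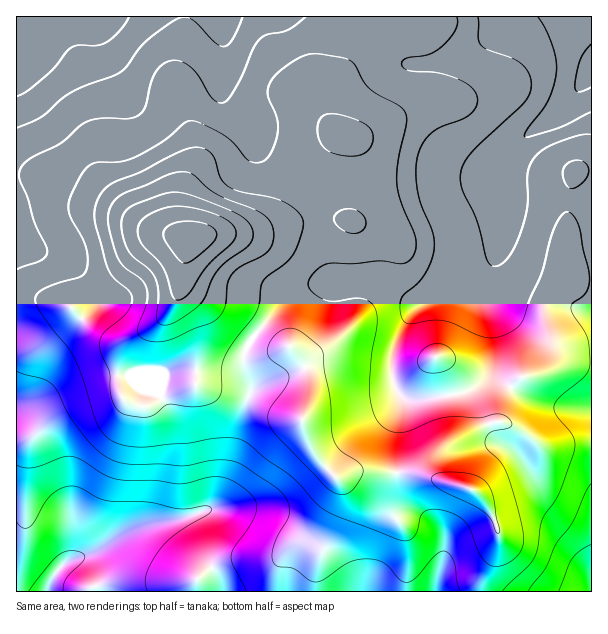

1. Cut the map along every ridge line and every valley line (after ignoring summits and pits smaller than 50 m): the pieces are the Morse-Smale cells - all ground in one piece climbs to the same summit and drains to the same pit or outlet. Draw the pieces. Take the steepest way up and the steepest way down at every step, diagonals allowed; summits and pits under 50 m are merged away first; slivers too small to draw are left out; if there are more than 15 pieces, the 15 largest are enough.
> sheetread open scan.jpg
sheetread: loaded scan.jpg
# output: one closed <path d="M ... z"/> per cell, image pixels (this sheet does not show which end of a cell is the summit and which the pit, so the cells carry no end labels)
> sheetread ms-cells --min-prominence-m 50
<path d="M591 16l-166 0-2 9-22 3-21 9-30 26-13 20-6 15 0 24 3 6 12 10-9 12-3 21 4 27 5 15 5 6-40 1-50 12-43 2-18 2-7 4-9 39 1 11 22 22 10 24 13 13 13 6 18 1 32-10 11 13 6 13 3 18-2 14-6 13 0 9 10 23 24 29 15-6 17-2 42 2 16 3 15 6-5-8 0-12 3-6 11-11 15-10 26-12 6 0 3-6 5-21 14-17 20-4 28-12 25-2z"/><path d="M182 280l-4 14 0 12 14 21 4 14 0 43-32 13-14 9-13 0-9-3-8-11 0-39 4-9 7-7-8 3-12 0-12-6-16-14-14-14-31-8-22-1 0 294 464 1 2-13 10-16 7-21-5-23-10-19-14-12-30-7-20-7-61-4-23 8-24-29-10-23 0-9 6-13 2-14-3-18-9-18-8-8-32 10-18-1-13-6-13-13-10-24-22-22z"/><path d="M423 16l-406 0-1 280 22 2 31 8 14 14 16 14 12 6 12 0 23-9 12-7 10-10 13-27 5-33 6-16 23-4 43-2 33-9 29-5 27 2-9-22-4-27 3-21 9-12-12-10-3-6-1-15 2-14 10-18 26-29 24-15 15-5 16-1z"/><path d="M591 361l-24 1-28 12-20 4-14 17-6 25-16 6-33 18-11 11-3 6 2 15 8 6 30 10 8 8 10 19 5 23-7 21-10 16 0 13 110-1z"/><path d="M177 296l-9 18-10 10-30 16-8 13-2 33 3 10 7 7 9 3 13 0 14-9 32-13 0-43-4-14-14-21z"/>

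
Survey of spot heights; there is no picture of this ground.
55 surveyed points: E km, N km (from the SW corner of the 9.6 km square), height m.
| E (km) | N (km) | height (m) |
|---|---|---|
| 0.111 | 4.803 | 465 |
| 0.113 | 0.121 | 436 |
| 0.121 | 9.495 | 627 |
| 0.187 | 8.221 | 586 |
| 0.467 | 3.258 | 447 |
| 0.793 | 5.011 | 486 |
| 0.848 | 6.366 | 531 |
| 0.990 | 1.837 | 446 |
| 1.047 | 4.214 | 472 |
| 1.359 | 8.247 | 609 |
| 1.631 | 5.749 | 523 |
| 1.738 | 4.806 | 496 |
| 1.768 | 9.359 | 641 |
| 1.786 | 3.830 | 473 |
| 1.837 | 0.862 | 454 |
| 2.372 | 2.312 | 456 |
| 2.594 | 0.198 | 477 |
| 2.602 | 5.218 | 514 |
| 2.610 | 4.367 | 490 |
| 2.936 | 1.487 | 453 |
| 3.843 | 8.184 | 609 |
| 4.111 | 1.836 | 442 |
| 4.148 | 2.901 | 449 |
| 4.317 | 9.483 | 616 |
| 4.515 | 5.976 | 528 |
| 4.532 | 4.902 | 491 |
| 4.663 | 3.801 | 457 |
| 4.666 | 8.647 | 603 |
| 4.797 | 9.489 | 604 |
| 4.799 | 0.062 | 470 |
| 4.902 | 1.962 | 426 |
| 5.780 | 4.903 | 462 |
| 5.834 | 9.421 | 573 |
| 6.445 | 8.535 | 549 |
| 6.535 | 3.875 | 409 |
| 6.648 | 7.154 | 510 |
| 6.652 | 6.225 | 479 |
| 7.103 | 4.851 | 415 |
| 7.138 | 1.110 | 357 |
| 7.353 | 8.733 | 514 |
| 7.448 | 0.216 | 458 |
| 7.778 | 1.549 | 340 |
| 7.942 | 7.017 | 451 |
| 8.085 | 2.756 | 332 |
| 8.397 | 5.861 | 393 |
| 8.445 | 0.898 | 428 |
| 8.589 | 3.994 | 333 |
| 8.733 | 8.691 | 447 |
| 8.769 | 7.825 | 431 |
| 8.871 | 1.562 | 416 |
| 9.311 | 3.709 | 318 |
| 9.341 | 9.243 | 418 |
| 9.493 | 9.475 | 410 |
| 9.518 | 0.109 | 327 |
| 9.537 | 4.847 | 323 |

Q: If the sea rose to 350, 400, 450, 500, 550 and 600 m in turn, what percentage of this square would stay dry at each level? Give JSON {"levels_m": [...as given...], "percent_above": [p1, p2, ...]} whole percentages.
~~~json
{"levels_m": [350, 400, 450, 500, 550, 600], "percent_above": [93, 81, 60, 33, 20, 9]}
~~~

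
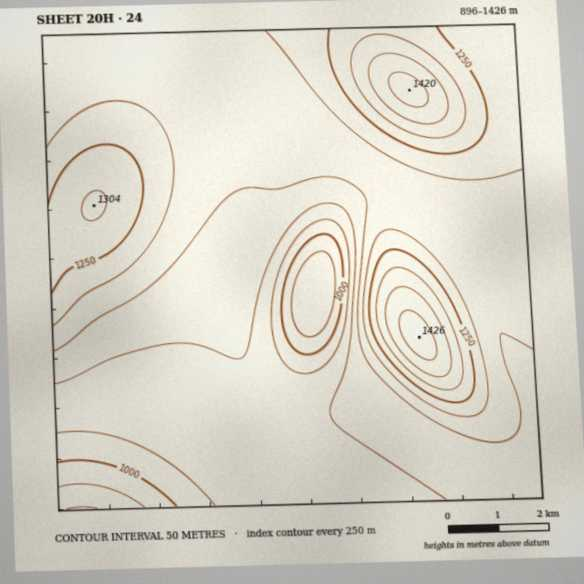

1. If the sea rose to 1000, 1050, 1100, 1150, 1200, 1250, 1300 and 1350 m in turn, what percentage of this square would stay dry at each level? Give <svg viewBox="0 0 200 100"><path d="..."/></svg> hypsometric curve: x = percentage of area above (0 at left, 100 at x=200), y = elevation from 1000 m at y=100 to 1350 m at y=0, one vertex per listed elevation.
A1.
<svg viewBox="0 0 200 100"><path d="M191 100l-7-14-35-15-34-14-58-14-26-14-17-15-7-14"/></svg>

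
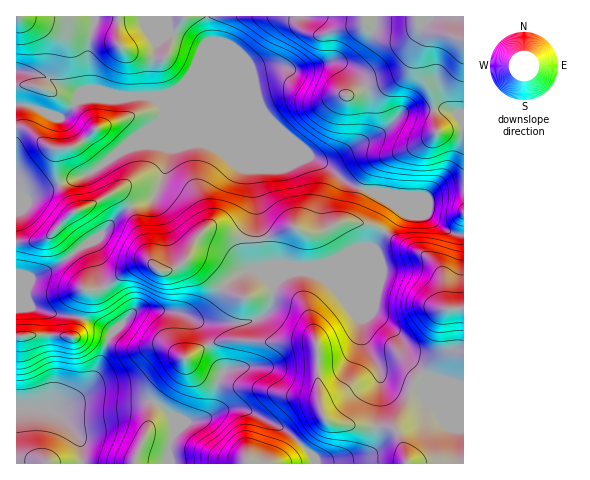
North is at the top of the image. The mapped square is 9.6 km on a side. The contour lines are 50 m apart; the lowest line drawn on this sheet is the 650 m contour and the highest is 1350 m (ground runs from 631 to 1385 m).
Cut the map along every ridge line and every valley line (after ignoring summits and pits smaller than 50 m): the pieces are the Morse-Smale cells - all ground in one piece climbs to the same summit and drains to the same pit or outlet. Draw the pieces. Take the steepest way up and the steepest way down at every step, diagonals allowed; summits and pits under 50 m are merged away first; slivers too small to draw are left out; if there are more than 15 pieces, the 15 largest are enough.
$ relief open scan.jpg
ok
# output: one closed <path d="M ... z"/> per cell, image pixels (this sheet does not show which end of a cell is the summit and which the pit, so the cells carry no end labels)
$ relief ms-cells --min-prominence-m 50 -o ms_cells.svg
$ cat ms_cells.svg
<path d="M363 16l-155 0 2 26-7 15-6 6-9 17-10 10-21 9 23 3 127 53 19 10 21 18 14 6 6-16 8-10 10-6 26-8 17-9 9-8-5-37-11-25 0-17 5-13 4-4 13-2-10-2-15-9-5 7-7 4-21 0-18-8-3-2z"/><path d="M305 272l-17 2-11 8-4 4-3 22-13 11-13 4-49-2 8 8 10 26 11 16-6 11-5 25-7 10 3 0 18-8 21 1 39 21 27 25 1 7 21-1 25-5 12-8 3-9 4-69-15-28-4-13 0-10-35-40z"/><path d="M89 242l-16 11 9 13 4 11 0 21-5 20 29 13 2 3-6 10-12 34-6 10-17 14-19 9 13 9 13 17 3 8 2 19 86 0 0-15 6-17 12-10 15-2 9-8 7-30 6-11-13-21-8-21-10-9 10 3 41 0 13-4 13-11 3-8 0-15-11-11-11-5-8 3-13 8-9 8-9 16-13 12-10 1-11-5-35-3-10 3-8 8-24-37-6-25z"/><path d="M173 100l-16 1 5 4 2 7-3 8 0 9 8 19-1 13-6 19-7 16-4 4-21 8 18 48 6 10 5 4 12 0 10-6 7-6 9-20 10-8 36 9 14 1 14-4 21-9 14 6 12 0 28-12 6-5 9-27-18-9-24-19z"/><path d="M362 189l-10 27-4 4-12 4-11 7-19 2-14-6-28 12-13 1-44-10-10 8-9 20-10 9-12 5-7-2-8-7-21-56-10 6-22 25-8 5 11 40 24 37 8-8 10-3 28 2 24 6 7-3 10-10 9-16 9-8 13-8 8-3 4 1 7 4 11 12 15-12 7-2 17 2 62-26 26-38-26-18z"/><path d="M385 197l-3 0 13 8 5 6-25 35-63 27 14 7 20 22 28 12 14 10 12 13 6 19 20 20 37 10 1-150-19-6-20-17z"/><path d="M463 16l-99 1 0 7 3 2 18 8 21 0 7-4 5-7 15 9 10 2-13 2-4 4-5 13 0 17 11 25 5 37-9 8-17 9-26 8-10 6-8 10-6 15 64 25 20 17 15 5 4 0z"/><path d="M349 303l-2 2 14 15 0 10 4 13 15 28-4 69-3 9-9 7-48 7 147 1 1-78-38-10-20-20-6-19-12-13-14-10z"/><path d="M150 96l-19 0-14 4-35-1-21 19-32-12-12-1-1 22 15 5 14 12 13 6-2 4 0 17 5 13 35-14 22-18 9-4 20-19 10-5 6-7 0-9-6-8z"/><path d="M207 16l-22 0-13 17-4 21-6 5-33-7-16-13-22-5-3 11 2 44-11 10 38 1 14-4 19 0 8 3 20-9 10-10 21-34 1-8z"/><path d="M82 318l-8 19-36-3-22 3 1 71 39 2 22-12 10-10 10-18 14-37z"/><path d="M243 409l-16 0-24 11-16 2-11 9-4 6-3 12 1 14 146 0-2-7-27-25z"/><path d="M160 121l-13 8-20 19-9 4-22 18-36 15 14 26 15-5 22-13 9 1 11 13 17-5 7-6 14-41 0-7-8-19z"/><path d="M29 16l-13 1 0 53 29 7 32 16 1 7 12-11-2-44 4-12-18-7-11-8z"/><path d="M39 408l-23 1 0 54 66 1-1-19-9-17-13-14z"/>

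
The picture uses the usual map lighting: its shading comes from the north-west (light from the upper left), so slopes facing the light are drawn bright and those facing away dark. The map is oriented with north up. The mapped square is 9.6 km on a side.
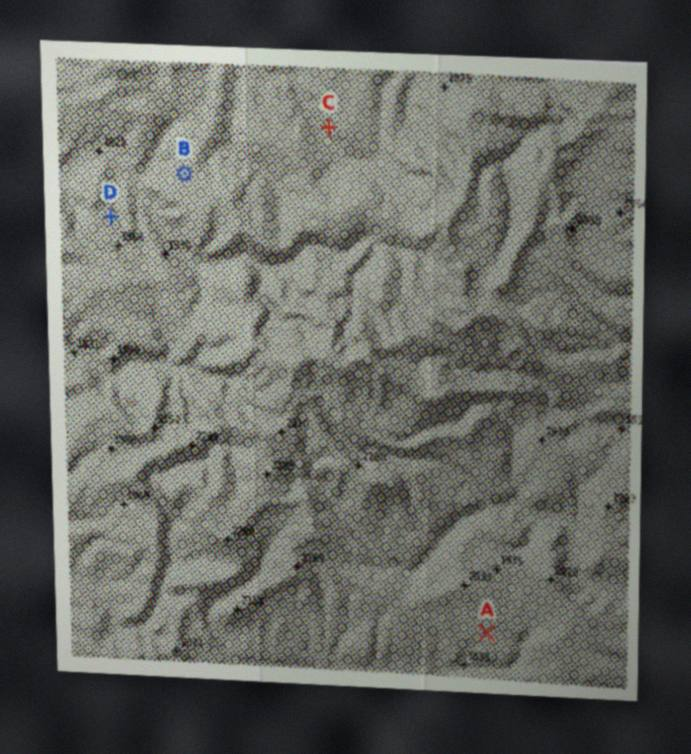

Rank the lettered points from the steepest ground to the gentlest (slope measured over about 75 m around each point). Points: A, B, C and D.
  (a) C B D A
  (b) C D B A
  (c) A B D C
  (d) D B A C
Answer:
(b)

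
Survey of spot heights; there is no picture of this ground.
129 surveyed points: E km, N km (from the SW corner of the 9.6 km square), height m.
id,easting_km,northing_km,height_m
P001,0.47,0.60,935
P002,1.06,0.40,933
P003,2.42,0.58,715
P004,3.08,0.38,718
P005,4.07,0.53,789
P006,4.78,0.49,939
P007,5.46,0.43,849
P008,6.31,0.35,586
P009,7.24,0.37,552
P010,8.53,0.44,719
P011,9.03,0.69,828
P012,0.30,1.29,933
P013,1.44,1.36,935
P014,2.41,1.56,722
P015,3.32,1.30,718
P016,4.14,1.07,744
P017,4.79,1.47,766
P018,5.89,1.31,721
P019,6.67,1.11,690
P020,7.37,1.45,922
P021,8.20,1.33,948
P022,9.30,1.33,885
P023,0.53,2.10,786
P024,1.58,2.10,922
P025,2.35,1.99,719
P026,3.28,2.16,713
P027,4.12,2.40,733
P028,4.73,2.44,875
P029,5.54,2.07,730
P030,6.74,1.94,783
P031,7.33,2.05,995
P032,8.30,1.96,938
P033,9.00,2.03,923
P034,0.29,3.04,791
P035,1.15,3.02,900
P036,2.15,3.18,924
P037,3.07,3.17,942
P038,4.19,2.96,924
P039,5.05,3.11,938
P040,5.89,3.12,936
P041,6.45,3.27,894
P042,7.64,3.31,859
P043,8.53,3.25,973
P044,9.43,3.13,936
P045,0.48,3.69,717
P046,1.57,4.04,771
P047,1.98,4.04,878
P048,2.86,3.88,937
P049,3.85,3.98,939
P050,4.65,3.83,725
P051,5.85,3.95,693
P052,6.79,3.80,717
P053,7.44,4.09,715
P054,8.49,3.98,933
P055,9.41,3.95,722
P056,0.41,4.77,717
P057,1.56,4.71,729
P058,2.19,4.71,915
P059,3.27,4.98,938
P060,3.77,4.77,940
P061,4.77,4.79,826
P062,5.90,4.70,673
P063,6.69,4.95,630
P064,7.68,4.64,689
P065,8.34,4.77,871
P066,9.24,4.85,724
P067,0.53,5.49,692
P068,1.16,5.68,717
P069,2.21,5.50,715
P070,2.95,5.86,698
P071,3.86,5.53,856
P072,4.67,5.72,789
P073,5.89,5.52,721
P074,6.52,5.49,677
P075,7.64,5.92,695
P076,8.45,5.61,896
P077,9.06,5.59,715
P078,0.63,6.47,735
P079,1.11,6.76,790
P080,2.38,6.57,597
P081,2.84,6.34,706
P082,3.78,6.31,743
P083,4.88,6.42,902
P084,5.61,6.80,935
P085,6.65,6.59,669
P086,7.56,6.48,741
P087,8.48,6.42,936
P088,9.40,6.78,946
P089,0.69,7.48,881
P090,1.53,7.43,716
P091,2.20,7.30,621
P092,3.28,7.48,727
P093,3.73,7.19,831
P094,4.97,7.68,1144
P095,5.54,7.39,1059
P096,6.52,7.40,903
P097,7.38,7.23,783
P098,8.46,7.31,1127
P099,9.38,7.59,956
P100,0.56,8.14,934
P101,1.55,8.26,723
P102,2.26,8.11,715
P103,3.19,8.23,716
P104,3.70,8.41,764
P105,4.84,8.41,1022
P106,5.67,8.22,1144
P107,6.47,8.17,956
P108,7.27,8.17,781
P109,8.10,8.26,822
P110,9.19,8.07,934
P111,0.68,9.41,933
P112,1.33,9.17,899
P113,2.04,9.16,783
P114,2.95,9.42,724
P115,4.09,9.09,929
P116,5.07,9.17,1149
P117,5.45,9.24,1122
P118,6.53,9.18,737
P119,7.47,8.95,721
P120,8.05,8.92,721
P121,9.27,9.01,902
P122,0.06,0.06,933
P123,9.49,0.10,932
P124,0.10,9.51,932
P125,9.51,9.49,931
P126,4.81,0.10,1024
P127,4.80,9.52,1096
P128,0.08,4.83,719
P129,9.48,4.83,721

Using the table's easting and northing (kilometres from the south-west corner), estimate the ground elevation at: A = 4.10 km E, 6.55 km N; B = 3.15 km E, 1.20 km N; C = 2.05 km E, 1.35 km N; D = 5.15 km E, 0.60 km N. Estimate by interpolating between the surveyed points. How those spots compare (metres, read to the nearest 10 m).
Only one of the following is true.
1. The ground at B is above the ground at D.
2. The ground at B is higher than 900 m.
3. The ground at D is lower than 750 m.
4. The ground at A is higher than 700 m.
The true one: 4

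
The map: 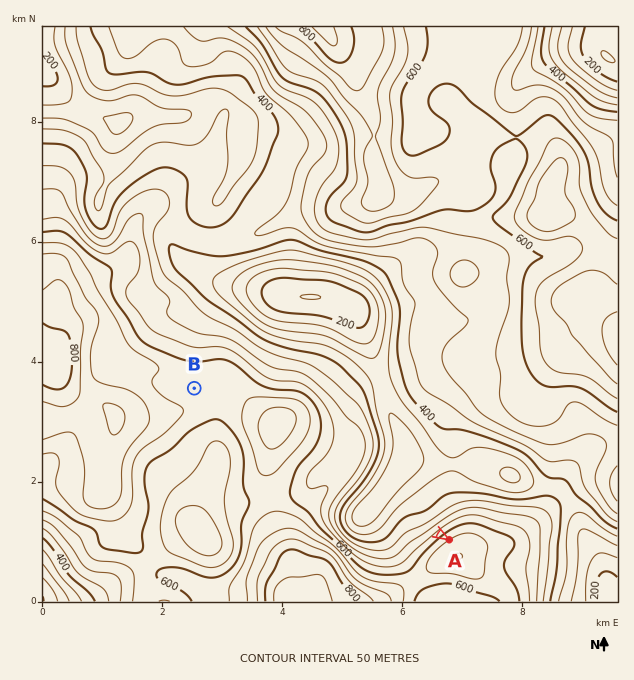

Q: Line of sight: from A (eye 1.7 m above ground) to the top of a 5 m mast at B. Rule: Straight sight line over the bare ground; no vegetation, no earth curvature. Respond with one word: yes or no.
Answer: no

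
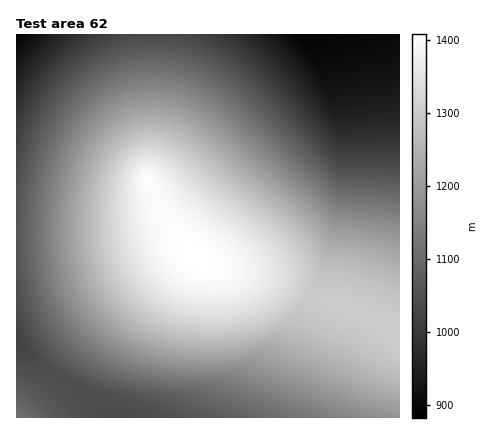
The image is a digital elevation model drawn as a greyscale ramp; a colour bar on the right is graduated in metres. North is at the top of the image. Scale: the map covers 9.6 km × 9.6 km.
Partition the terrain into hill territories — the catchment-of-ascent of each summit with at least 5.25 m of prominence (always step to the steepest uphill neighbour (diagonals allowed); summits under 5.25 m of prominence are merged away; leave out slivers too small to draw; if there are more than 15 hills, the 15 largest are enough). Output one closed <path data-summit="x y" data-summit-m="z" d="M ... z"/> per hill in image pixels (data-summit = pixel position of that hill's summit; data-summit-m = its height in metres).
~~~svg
<path data-summit="196 256" data-summit-m="1409" d="M316 34l-300 0 0 308 24 21 34 22 28 33 157 0 31-86 26-50 10-26 13-54 2-64-3-28-7-36z"/><path data-summit="400 336" data-summit-m="1303" d="M400 34l-83 0 14 40 7 36 3 28-2 64-13 54-10 26-26 50-30 86 140 0z"/><path data-summit="16 418" data-summit-m="1117" d="M16 342l0 76 86 0-28-33-34-22z"/>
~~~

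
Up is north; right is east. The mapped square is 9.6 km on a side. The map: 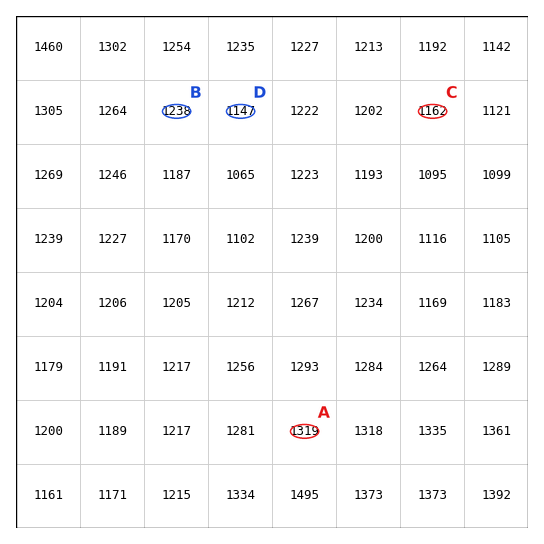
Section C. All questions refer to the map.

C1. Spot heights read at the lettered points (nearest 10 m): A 1320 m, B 1240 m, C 1160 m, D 1150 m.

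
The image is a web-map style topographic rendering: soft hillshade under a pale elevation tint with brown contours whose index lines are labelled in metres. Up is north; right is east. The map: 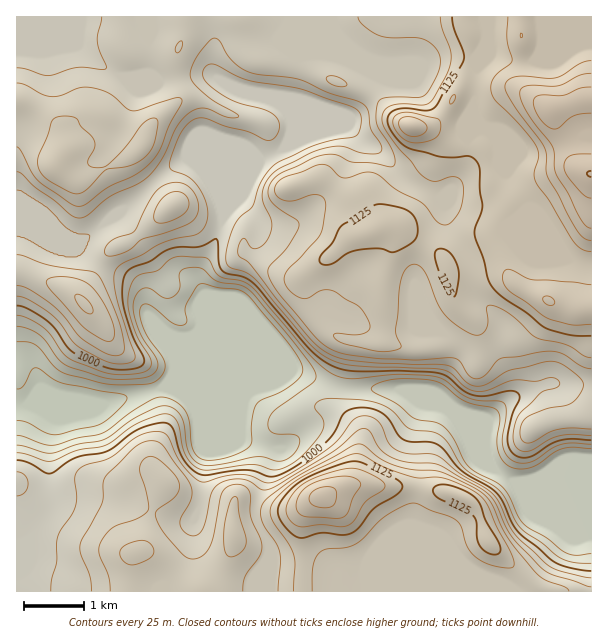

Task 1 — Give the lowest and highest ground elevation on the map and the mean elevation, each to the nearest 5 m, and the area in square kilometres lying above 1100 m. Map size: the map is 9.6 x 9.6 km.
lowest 890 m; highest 1250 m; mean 1055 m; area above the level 24.2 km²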